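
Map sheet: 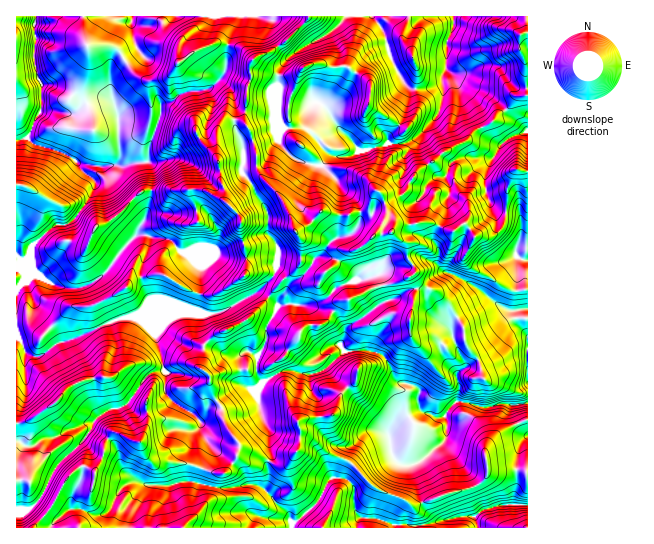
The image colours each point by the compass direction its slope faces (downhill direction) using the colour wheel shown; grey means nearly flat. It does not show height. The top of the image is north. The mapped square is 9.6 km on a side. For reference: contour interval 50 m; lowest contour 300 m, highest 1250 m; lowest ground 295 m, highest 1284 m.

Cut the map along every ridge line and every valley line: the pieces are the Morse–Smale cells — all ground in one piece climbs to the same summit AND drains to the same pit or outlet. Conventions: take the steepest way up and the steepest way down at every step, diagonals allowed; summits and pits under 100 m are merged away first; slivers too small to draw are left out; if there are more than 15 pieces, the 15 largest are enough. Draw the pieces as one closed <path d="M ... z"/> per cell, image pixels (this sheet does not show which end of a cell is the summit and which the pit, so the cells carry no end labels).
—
<path d="M307 16l-271 1 0 26-3 14 4 20 4 6 0 27-13 28 9 7 17 4 17 8 11 14 13 10 0 6-10 18-15 18-19 5-19 18-1 11-4 3-6 1-5-2 0 76 4 4 6 14 11 4 4-1 17-13 17-4 30-15 20-7 36 3 16-7 40 0 34-17 22-19 6-27-4-9-7-7-1-24-10-13-4-11-12-15 3-16-1-10-8-18 0-24 3 5 7 2 2-21 4-8-2-15 3-5 9-6 12-4 13-10 22-22z"/><path d="M518 257l-1 41 3 9-2 4-9 0-20-11-31 17-8 11-9-15-13-12-5-10-12-2-24 12-4-14-4-2-30 15-12 0-7-5-5 5-14 5-32 0-12 21 0 13-6 12-4 5-7-4-5 0-4 3 0 27 12 9 5-2 8-9 17-9 12 0 14 4 10-3 26-21 25 0 12 4 5 4 6 18 5 6 15 2 6 5-2 11 4 10-11 5-18 14-3 4 2 15-25 6-15 12-4 8 0 4 8 10 0 20 5 8-3 5 1 6 9-1-2-4 3-18 7-17 22 8 14 9 4 0 31-12 25-5 8-4 8-7 2-6 32-2 7 2 0-210z"/><path d="M259 291l-29 17-13 5-40 0-16 7-18 0 13 15 8 35-14 3-7 8-16 23-22 8-12 10-8 16-30 31-16 32-13 10-10 0 0 16 167 1 22-23 6-10 4-18 4-4 6 0 4-4 8-12 3-11-17-27-2-12-8-12-4-20-8-6 3-24 13-12 32-14 20-22z"/><path d="M137 317l-12 0-20 7-30 15-17 4-15 12-6 2-12-4-5-14-4-2 1 174 9 0 13-10 16-32 30-31 8-16 8-7 26-11 16-23 7-8 14-3-9-37z"/><path d="M373 16l-27 0-15 16-25 13-21 16-6 10-2 7 0 41 5 9 19-1 6-9 4-12 3-3 4 0 11 10 10 16 14 13 4 7 9 2 9-4 7 0 7-4 20 0 10-7 16-17 8-18 0-19-4 3-14 4-16-1-9-11-9-19-6-23z"/><path d="M327 367l-17 8-15-4-12 0-17 9-10 13 7 25 6 12 2 28-3 4 0 20-3 8 24 25 4 8 4-2 22-20 8-18 6-6 13 2 5-12 7-7 15-8 18-3-2-12-10-16-24-23z"/><path d="M270 297l-21 22-32 14-13 12-3 24 8 6 4 20 8 12 2 12 17 27-4 13-11 14-6 0-4 4-7 24-7 9-16 15 0 3 107-1-3-12-24-25 3-8 0-20 3-4-2-28-9-20-4-16 1-4-4 1-12-9 0-27 4-3 5 0 7 4 8-13 2-17 10-19-1-5z"/><path d="M237 105l-2 22 8 18 1 10-3 16 12 15 4 11 10 13 1 24 7 7 4 9-4 24-15 16 1 2 8 4 18-20 9-6 6-10 12 4 10 9-5 12 11 10 5-7 20-8 12-1 10-4 3 3 1 7 4 0 21-6 9-6 0-4-8-14 0-12-16-11-14 1 10-16 0-10-4-12-5-4-5 3-4 13-3 4-12 1-8 4-24-5-12 13-15 7-11-29-27-31-2-25-4-13-7-11 1-11z"/><path d="M254 111l-9 0-1 11 7 11 4 13 2 25 27 31 11 29 15-7 12-13 23 5 9-4 12-1 11-20 6 4 2 5 9-1 13-9 10-19 11-6-8-16 1-14-16 9-16-1-7 4-23 4-8 5-21-1-8 10-15-1-13-5-14-16-3-5 4-12-4-10-3-3z"/><path d="M514 212l-9 1-4 16-10 7-16 0-9-12-12 7-9-2-12-6-36 1-5 9 15 10 0 12 8 14 0 4-16 8-17 4 3 14 2 2 6-1 14-9 14-2 3 2 4 10 13 12 9 15 8-11 31-17 20 11 9 0 2-4-3-9-1-49 5-14 0-17-3-5z"/><path d="M489 157l-31 2-7 4-6 13-7 0-9-12-10 5-17 26-18 6 3 6 0 10-10 16 12 0 8-9 36-1 16 8 5 0 12-7 9 12 16 0 6-3 7-10 1-10-8-4-8-7-2-7-2-21 7-15z"/><path d="M527 16l-73 0-1 11-6 15 0 28 14 11 29 14 16 14 11-13 11-2z"/><path d="M27 137l-11 4 0 117 5 3 4 0 6-4 1-11 19-18 19-5 15-18 10-18 0-6-13-10-11-14-17-8-17-4z"/><path d="M521 469l-32 2-2 6-8 7-8 4-25 5-31 12-4 0-14-9-22-8-7 17-3 20 2 3 110 0-2-11 8-8 26-5 19 1 0-32z"/><path d="M453 16l-80 1 12 18 6 23 9 19 9 11 16 1 16-6 6-21 0-20 6-15z"/>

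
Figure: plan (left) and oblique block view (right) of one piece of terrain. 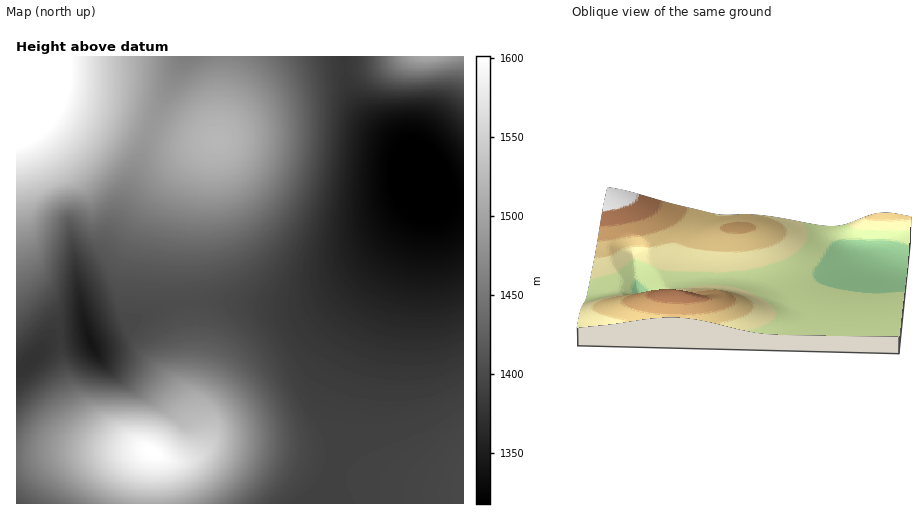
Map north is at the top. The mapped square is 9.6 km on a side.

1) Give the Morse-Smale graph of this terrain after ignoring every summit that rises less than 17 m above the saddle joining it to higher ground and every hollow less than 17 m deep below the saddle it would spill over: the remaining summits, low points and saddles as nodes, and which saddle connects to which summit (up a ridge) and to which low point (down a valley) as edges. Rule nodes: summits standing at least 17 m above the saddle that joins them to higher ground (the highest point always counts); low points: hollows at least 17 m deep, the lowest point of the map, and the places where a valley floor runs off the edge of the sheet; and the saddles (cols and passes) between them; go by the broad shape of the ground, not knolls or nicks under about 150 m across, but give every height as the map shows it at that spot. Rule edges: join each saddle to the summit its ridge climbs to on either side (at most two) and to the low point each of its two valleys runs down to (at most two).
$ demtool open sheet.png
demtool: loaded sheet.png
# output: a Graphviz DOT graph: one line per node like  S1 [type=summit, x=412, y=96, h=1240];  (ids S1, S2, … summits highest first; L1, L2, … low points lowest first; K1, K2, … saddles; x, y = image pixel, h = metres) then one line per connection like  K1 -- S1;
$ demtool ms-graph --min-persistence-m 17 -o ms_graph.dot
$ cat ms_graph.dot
graph terrain {
  S1 [type=summit, x=17, y=58, h=1665];
  S2 [type=summit, x=153, y=451, h=1602];
  S3 [type=summit, x=217, y=141, h=1521];
  S4 [type=summit, x=427, y=57, h=1506];
  L1 [type=low, x=421, y=179, h=1311];
  L2 [type=low, x=91, y=342, h=1342];
  L3 [type=low, x=17, y=503, h=1407];
  K1 [type=saddle, x=152, y=128, h=1488];
  K2 [type=saddle, x=17, y=457, h=1440];
  K3 [type=saddle, x=189, y=304, h=1404];
  K4 [type=saddle, x=61, y=338, h=1383];
  K5 [type=saddle, x=346, y=67, h=1382];
  K1 -- S1;
  K1 -- S3;
  K1 -- L1;
  K1 -- L2;
  K2 -- S2;
  K2 -- L2;
  K2 -- L3;
  K3 -- S2;
  K3 -- S3;
  K3 -- L1;
  K3 -- L2;
  K4 -- S1;
  K4 -- S2;
  K4 -- L2;
  K5 -- S3;
  K5 -- S4;
  K5 -- L1;
}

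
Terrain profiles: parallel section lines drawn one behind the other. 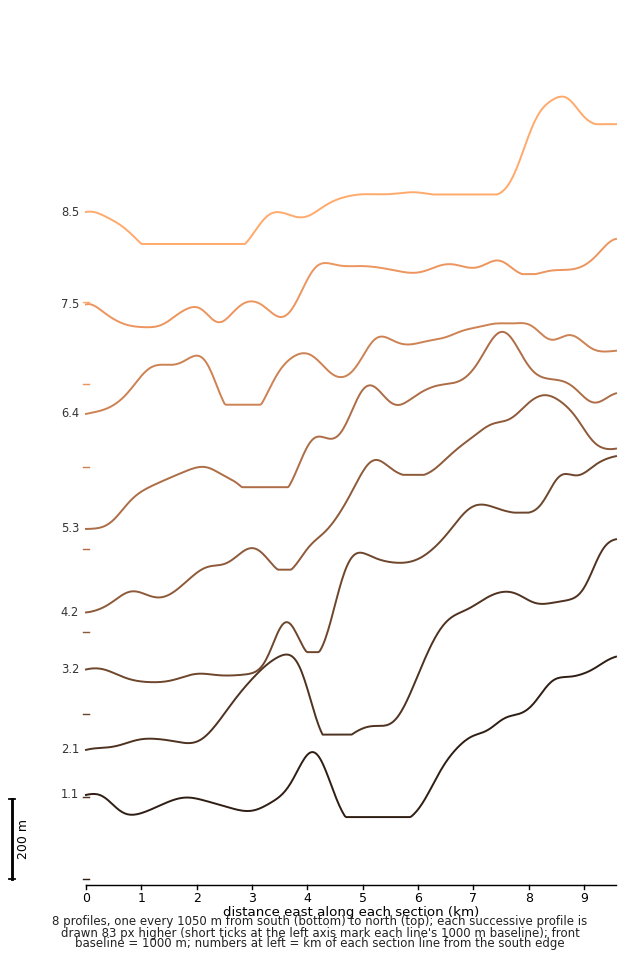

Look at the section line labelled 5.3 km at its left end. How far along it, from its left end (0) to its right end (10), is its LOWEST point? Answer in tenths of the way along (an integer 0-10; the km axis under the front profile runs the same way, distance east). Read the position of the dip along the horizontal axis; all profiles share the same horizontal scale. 0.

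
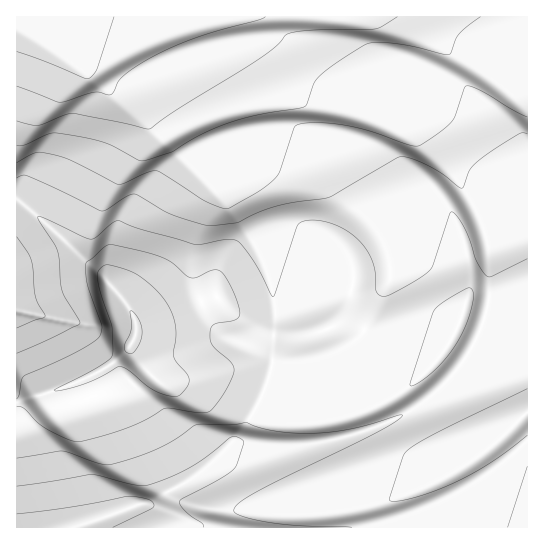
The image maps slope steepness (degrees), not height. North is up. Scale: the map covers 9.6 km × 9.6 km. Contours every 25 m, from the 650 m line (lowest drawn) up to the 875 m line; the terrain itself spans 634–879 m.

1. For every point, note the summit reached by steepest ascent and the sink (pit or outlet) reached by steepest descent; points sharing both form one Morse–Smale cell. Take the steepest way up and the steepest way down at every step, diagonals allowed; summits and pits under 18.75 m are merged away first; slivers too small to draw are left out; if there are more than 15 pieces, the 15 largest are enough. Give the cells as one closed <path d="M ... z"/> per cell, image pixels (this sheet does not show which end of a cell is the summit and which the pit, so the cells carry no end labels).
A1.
<path d="M243 16l-226 0-1 9 47 30 38 12 14 17 14 7 24 38 5 4 9 4 12 16 35 35 9 4 5 5 31 54 12 31 5 27-2 27 32 0 19-5 13-7 9 0 30 12 64 19 10-14 9-23 21 9 3-5 5-20 0-53-8-28-8-18-28-40-13-24-9-10-126-42-6-6-19-31-9-7-12-6-3-15z"/><path d="M17 25l-1 174 34 28 33 33 21 14 7 12 20 24 6 17 32-11 40-17 8-2 8 10 28 21 12 7 8 1 3-27-5-27-12-31-31-54-5-5-9-4-35-35-12-16-9-4-5-4-24-38-14-7-14-17-38-12z"/><path d="M483 327l-15 28-16 22-31 28-27 15-48 17-48 10-39 0-26-4-32 30-34 19-10 11-18 1-63 23 451 1 1-186z"/><path d="M217 297l-79 28-3 13-7 12-22 18-39 19-26 9-8 0-17 7 1 125 58 0 64-24 15 0 13-12 28-15 38-34 8-2 3-3 4-16 16-29 7-19 2-12 0-25-8-2-12-7-28-21z"/><path d="M527 16l-283 1 4 5 3 15 12 6 9 7 19 31 6 6 121 40 10 7 17 29 28 40 14 34 2 12 0 53-8 24 45 15 2 0z"/><path d="M461 317l-10 24-10 14-64-19-30-12-9 0-13 7-19 5-32 0-2 13 1 13-6 24-19 36-4 16-3 3-6 1 24 5 48-2 48-10 52-22 28-19 24-25 13-20 9-22z"/><path d="M18 200l-2 1 1 202 16-7 8 0 16-5 42-19 15-9 14-13 8-16 0-11-5-13-20-24-7-12-21-14-33-33z"/>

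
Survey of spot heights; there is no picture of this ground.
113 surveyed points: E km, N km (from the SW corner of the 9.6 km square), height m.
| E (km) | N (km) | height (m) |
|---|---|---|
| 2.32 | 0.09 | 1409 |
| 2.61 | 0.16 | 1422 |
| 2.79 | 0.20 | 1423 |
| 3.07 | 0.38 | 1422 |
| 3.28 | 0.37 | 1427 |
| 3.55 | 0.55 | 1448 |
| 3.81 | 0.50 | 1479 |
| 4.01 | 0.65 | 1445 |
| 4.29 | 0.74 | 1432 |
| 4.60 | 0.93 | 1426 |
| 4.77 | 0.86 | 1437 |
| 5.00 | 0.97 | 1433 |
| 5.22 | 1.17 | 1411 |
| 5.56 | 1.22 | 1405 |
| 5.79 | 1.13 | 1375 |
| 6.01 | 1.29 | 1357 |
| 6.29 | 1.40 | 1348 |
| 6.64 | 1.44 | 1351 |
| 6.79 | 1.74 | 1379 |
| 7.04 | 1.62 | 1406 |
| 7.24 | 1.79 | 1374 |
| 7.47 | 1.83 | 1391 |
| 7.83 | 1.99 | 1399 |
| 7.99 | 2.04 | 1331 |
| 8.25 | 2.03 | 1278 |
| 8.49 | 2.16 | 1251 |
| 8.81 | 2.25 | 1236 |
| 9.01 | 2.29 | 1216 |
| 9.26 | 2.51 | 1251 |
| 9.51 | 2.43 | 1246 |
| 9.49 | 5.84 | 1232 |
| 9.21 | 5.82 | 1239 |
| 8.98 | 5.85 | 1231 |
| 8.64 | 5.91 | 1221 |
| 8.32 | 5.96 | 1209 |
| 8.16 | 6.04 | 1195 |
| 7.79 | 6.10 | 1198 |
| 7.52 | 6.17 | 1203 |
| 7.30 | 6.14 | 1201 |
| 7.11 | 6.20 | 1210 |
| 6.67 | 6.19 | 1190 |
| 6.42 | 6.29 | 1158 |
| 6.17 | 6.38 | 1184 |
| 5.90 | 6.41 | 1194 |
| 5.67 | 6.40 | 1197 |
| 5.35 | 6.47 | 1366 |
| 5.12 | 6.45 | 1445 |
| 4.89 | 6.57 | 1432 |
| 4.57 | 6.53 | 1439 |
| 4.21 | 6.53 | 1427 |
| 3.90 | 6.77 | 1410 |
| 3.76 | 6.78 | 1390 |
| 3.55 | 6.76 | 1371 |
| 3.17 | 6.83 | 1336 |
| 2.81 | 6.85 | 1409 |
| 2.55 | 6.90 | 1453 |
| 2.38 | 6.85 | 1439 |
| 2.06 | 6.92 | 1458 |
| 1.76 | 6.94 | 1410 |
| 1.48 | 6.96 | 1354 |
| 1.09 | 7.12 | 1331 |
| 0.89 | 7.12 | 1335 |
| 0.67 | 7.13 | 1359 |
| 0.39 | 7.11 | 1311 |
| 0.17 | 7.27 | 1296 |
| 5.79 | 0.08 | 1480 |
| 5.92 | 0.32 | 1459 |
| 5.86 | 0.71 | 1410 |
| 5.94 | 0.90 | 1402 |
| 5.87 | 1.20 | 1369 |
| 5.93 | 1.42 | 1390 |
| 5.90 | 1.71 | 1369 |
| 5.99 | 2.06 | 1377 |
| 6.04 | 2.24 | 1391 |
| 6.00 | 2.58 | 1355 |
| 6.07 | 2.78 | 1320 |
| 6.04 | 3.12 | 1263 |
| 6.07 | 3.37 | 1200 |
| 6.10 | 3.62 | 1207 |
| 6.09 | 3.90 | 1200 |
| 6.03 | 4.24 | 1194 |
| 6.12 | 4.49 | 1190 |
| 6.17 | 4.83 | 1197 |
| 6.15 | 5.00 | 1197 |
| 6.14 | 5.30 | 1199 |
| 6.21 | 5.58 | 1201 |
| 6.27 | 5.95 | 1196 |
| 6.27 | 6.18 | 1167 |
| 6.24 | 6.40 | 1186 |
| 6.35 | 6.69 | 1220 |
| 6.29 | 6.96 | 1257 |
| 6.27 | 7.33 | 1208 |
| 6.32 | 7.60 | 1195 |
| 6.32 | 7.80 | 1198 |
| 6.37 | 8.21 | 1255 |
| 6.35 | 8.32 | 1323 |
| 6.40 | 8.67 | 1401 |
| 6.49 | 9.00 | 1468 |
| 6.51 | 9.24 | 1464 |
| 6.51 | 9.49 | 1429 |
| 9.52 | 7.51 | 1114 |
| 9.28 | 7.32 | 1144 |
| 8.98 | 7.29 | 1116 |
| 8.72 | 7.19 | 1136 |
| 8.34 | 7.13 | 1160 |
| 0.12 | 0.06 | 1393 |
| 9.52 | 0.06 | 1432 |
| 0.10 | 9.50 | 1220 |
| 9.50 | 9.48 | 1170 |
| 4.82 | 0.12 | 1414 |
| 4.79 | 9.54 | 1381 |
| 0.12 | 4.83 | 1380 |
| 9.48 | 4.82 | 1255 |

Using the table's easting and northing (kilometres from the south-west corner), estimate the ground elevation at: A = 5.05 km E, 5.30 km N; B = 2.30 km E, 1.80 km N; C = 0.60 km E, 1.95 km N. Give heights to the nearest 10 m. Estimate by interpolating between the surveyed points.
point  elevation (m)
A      1360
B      1440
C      1430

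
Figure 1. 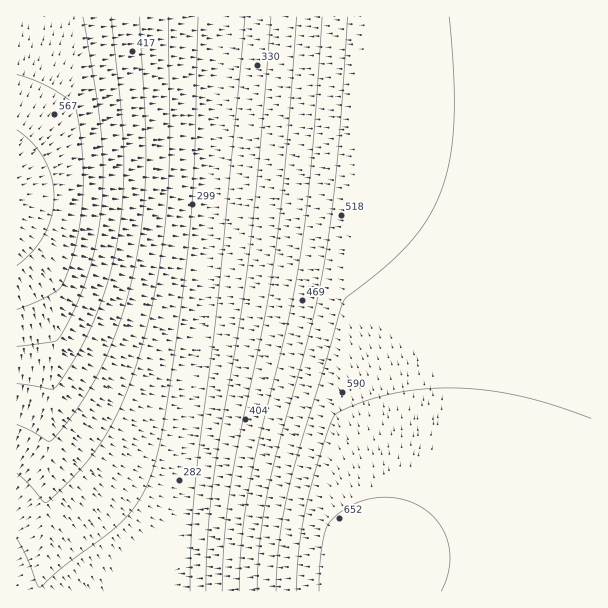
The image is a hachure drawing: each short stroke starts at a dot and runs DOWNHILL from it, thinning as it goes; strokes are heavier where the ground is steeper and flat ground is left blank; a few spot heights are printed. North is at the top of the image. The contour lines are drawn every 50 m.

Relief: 260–660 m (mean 490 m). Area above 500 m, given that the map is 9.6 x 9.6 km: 52.3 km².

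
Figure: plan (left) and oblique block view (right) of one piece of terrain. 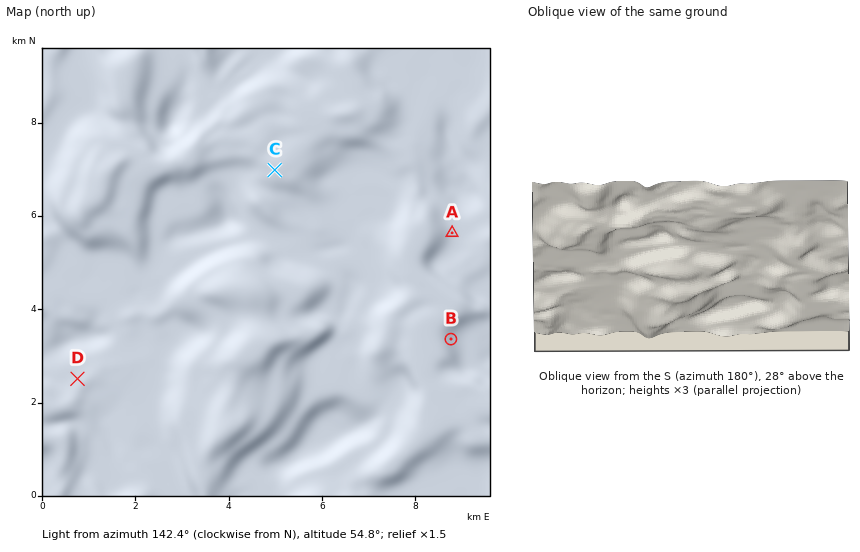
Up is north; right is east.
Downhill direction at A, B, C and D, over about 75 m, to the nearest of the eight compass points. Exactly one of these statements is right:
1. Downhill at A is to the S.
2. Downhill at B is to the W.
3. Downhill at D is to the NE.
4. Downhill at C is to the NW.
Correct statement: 2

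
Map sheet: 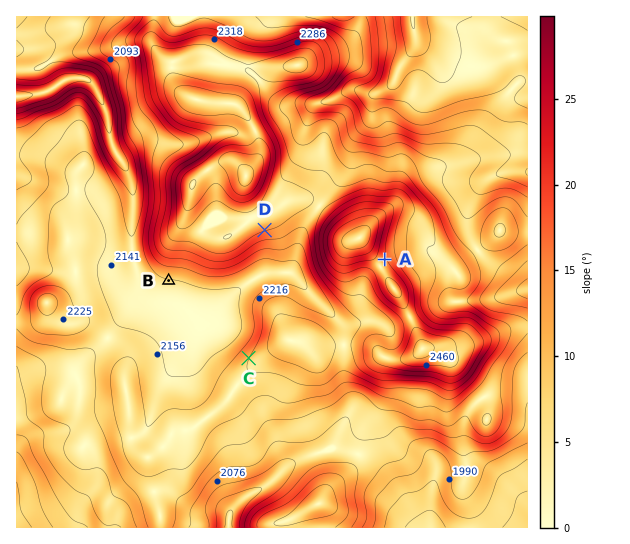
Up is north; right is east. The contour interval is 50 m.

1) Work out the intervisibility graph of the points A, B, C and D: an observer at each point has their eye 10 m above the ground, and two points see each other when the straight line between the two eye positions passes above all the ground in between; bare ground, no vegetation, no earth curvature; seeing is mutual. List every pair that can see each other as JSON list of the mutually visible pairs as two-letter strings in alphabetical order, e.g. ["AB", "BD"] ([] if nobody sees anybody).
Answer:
["BC", "CD"]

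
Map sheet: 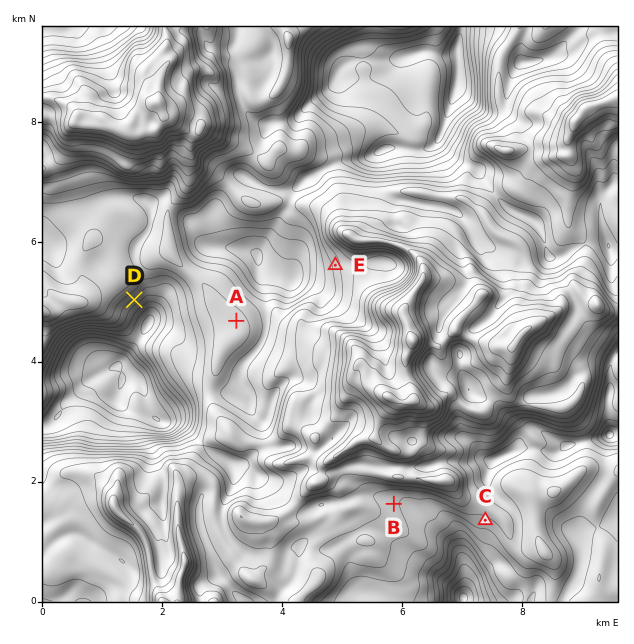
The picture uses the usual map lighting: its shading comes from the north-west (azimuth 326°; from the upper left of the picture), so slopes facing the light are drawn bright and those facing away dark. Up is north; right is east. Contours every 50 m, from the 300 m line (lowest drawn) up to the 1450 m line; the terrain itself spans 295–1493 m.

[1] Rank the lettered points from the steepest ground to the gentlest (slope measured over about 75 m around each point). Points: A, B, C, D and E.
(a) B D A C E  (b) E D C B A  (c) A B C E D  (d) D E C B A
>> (d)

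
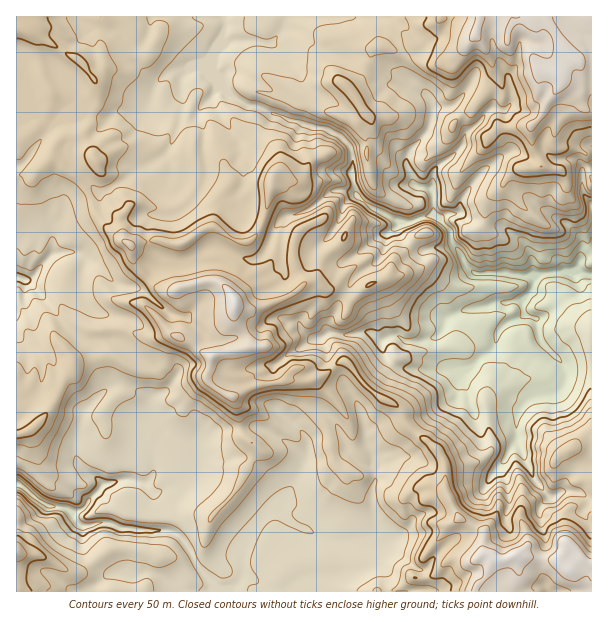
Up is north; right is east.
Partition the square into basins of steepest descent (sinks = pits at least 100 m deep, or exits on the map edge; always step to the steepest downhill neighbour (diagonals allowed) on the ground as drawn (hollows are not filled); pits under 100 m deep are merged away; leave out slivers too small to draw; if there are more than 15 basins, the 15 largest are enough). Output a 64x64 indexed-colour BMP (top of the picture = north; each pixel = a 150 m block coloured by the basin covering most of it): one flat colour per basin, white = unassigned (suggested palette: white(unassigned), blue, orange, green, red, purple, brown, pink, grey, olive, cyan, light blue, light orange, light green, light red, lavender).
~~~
<image width="64" height="64" href="data:image/bmp;base64,Qk12CAAAAAAAAHYAAAAoAAAAQAAAAEAAAAABAAQAAAAAAAAIAAATCwAAEwsAABAAAAAAAAAA////ALR3HwAOf/8ALKAsACgn1gC9Z5QAS1aMAMJ34wB/f38AIr28AM++FwDox64AeLv/AIrfmACWmP8A1bDFACIiIiIiIiIiIiIiIiIiIiIiIiIiIiIiIiIhERERERERIiIiIiIiIiIiIiIiIiIiIiIiIiIiIiIiIiIREREREREiIiIiIiIiIiIiIiIiIiIiIiIiIiIiIiIiIiERERERESIiIiIiIiIiIiIiIiIiIiIiIiIiIiIiIiIiIRERERERIiIiIiIiIiIiIiIiIiIiIiIiIiIiIiIiIiIREREREREiIiIiIiIiIiIiIiIiIiIiIiIiIiIiIiIiIhERERERESIiIiIiIiIiIiIiIiIiIiIiIiIiIiIiIiIiERERERERIiIiIiIiIiIiIiIiIiIiIiIiIiIiIiIiIhEREREREREiIiIiIiIiIiIiIiIiIiIiIiIiIiIiIiIhERERERERESIiIiIiIiIiIiIiIiIiIiIiIiIiIiIiIhERERERERERIiIiIiIiIiIiIiIiIiIiIiIiIiIiIiIiEREREREREREiIiIiIiIiIiIiIiIiIiIiIiIiIiIiIiIRERERERERESIiIiIiIiIiIiIiIiIiIiIiIiIiIiIiIhERERERERERIiIiIiIiIiIiIiIiIiIiIiIiIiIiIiIiEREREREREREiIiIiIiIiIiIiIiIiIiIiIiIiIiIiIiERERERERERESIiIiIiIiIiIiIiIiIiIiIiIiIiIiIiIRERERERERERIiIiIiIiIiIiIiIiIiIiIiIiIiIiIiIREREREREREREiIiIiIiIiIiIiIiIiIiIiIiIiIiIiIREREREREREREREiIiIiIiIiIiIiIiIiIiIiIiIiIiEREREREREREREREzIiIiIiIiIiIiIiIiIiIiIiIiIiIREREREREREREREzMyIiIiIiIiIiIiIiIiIiIiIiIiIRERERERERERERETMzIiIiIiIiIiIiIiIiIiIiIiIiIRERERERERERERERMzMyIiIiIiIiIiIRESIiIiIiIiEREREREREREREREREzMzIiIiIiIiIiIREREREhEiIiERERERERERERERERETMzMyIiIiIiIiIhEREREREREiIRERERERERERERERERMzMzMiIiIiIiIiIRERERERERIREREREREREREREREREzMzMzMyIiIiIiIzERERERERERERERERERERERERERETMzMzMzIiIiIiIzMzMRERERERERERERERERERERERERMzMzMzMiIiIiMzMzMREREREREREREREREREREREREREzMzMzMzMzMzMzMzMxERERERERERERERERERERERERETMzMzMzMzMzMzMzMxERERERERERERERERERERERERERMzMzMzMzMzMzMzMzEREREREREREREREREREREREREREzMzMzMzMzMzMzMzMRERERERERERERERERERERERERETMzMzMzMzMzMzMzMxERERERERERERERERERERERERERMzMzMzMzMzEREREREREREREREREREREREREREREREREzMzMzMzMzERERERERERERERERERERERERERERERERETMzMzMzMzERERERERERERERERERERERERERERERERERMzMzMzMzMREREREREREREREREREREREREREREREREREzMzMzMzMxERERERERERERERERERERERERERERERERETMzMzMzMRERERERERERERERERERERERERERERERERERMzMzMzMREREREREREREREREREREREREREREREREREREzMzMzMRERERERERERERERERERERERERERERERERERETMzMzMxERERERERERERERERERERERERERERERERERERMzMzMxEREREREREREREREREREREREREREREREREREREzMzMzERERERERERERERERERERERERERERERERERERETMzMzERERERERERERERERERERERERERERERERERERERIjMzEREREREREREREREREREREREREREREREREREREREiIzERERERERERERERERERERERERERERERERERERERESIiERERERERERERERERERERERERERERERERERERERERIiIRERERERERERERERERERERERERERERERERERERERESIiIREREREREREREREREREREREREREREREREREREREREiIiIRERERERERERERERERERERERERERERERERERERERIiIhEREREREREREREREREREREREREREREREREREREREiIiIRERERERERERERERERERERERERERERERERERERERIiIhEREREREREREREREREREREREREREREREREREREREiIiEREREREREREREREREREREREREREREREREREREREiIiIRERERERERERERERERERERERERERERERERERERESIiIRERERERERERERERERERERERERERERERERERERERIiIhEREREREREREREREREREREREREREREREREREREREiIRERERERERERERERERERERERERERERERERERERERESIRERERERERERERERERERERERERERERERERERERERERERERERERERERERERERERERERERERERERERERERERERERERERERERERERERERERERERERERERERERERERERERERERERERERERERERERERERERERERERERERERERERER"/>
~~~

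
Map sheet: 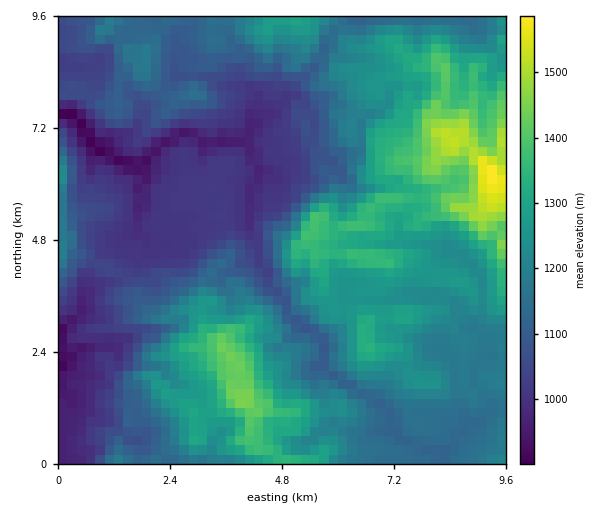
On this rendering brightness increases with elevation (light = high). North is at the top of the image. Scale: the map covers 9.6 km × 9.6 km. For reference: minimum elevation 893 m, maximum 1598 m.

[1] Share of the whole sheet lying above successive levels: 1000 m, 92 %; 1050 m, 76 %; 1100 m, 66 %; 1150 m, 54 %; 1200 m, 41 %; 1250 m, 30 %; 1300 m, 19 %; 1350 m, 11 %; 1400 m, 6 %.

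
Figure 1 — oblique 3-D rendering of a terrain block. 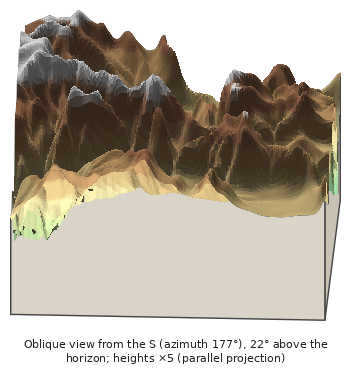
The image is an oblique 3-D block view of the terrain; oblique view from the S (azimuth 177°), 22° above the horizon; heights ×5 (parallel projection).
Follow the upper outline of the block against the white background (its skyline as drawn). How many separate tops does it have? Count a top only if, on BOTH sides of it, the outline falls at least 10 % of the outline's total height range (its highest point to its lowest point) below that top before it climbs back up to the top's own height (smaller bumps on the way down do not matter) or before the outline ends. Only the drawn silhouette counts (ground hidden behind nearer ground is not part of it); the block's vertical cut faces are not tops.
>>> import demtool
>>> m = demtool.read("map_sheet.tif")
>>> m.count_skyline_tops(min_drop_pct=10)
2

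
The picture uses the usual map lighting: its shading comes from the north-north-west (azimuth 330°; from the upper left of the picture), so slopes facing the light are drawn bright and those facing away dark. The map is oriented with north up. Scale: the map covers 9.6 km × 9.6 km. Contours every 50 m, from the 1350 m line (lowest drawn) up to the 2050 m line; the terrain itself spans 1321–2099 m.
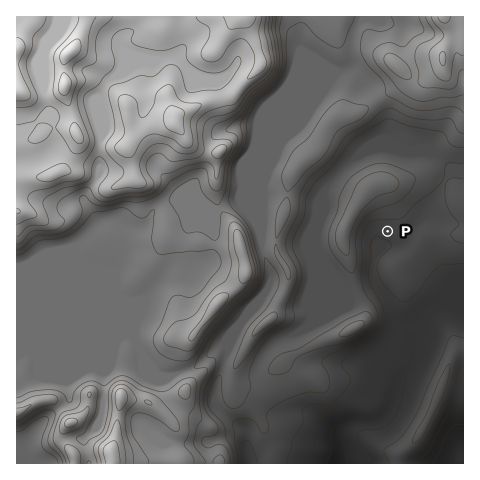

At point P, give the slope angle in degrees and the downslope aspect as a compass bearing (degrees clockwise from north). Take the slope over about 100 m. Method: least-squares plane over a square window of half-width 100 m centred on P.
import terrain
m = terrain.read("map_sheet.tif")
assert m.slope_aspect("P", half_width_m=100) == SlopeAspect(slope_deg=7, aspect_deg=198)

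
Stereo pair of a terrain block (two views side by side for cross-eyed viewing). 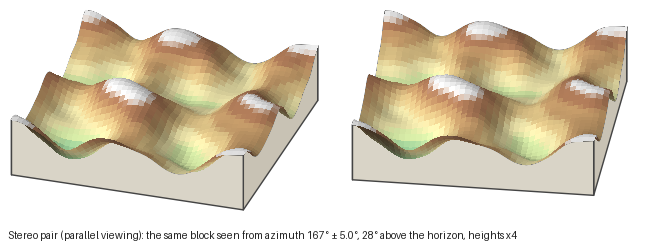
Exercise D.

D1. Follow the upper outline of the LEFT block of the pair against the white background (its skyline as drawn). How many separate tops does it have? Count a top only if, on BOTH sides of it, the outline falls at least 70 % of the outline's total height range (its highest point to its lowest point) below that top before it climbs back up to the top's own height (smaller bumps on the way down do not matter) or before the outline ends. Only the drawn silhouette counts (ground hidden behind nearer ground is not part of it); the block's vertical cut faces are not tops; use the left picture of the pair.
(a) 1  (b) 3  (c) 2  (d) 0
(d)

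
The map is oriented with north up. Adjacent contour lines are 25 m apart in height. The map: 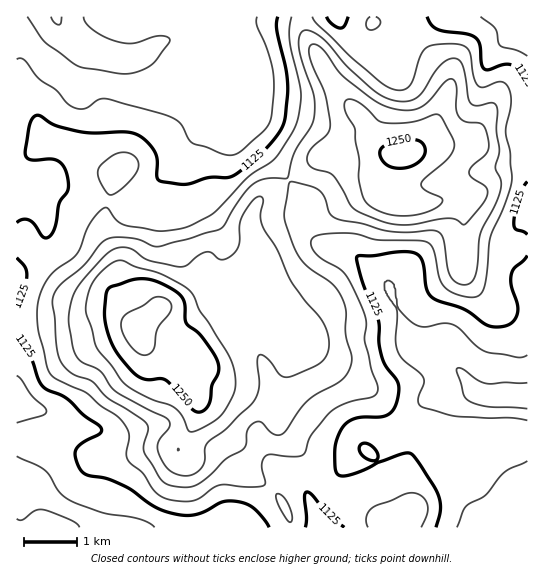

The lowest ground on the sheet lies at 1050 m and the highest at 1285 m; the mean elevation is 1150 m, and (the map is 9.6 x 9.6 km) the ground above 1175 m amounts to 29.6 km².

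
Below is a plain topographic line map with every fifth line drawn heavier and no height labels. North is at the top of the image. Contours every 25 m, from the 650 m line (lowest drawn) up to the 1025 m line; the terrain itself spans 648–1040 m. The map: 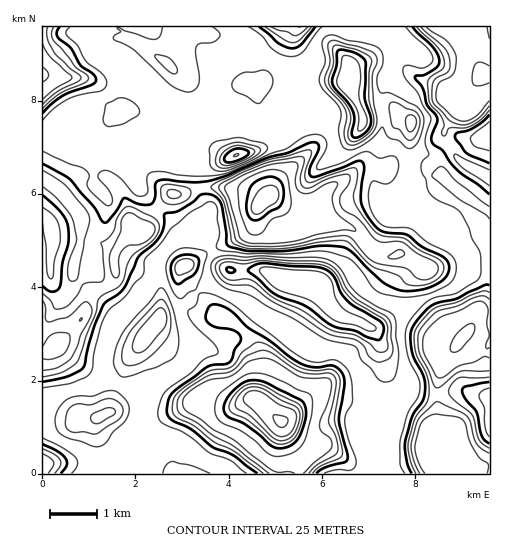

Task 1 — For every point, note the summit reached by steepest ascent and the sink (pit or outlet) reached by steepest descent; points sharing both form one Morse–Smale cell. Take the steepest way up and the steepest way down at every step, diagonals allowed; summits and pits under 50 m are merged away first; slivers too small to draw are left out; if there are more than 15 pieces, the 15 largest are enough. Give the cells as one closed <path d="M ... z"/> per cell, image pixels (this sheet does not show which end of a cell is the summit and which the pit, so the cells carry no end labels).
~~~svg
<path d="M260 270l-32 0-24 16-20 18 6 7 8 4 14 1 8-2 8 4 15 11 11 14 6 17-3 39 24 23-2 20 2 32 92 0-1-10 19-17 0-20-4-10 0-9 7-19-12-25 0-18-6-15-15-9-20-4-7-5-10-13-7-16-32-5z"/><path d="M185 305l-18 6-6 5-2 6-29 36-11 27 16 5 27 14 22 1 9-2-28 14-40 31-19 10 4 14 1 2 168 0 0-32 2-20-24-23 3-39-6-17-11-14-15-11-8-4-8 2-14-1-8-4z"/><path d="M382 116l-17 2-4 8-38-9-8 29-33 30-12 21 21 10 25 1 12 13 27 9 15 21 7 5 14 1 11-3 8 3 18 11-1 13 6 15 16-5 7-4 10-11 2-6 0-14-24-21-5-15-22-11-4-4-5-29-12-3-8-5-8 2-6-3-14 0-6 4 22-18 7-24z"/><path d="M272 198l-7 1-5 5-4 8-4 15-5 7-20 10-16 5 5 10 9 9 9 3 26-1 25 9 29 4 4 3 6 14 10 13 7 5 20 4 11 6 8-2 29-20 24-11-6-14 1-13-5-4-21-10-11 3-14-1-7-5-12-18-6-5-24-7-12-13-25-1z"/><path d="M190 26l-72 1 5 12 18 7 18 12 15 12 10 13 0 8-3 9 0 21-7 22 23 5 17 2 16 8 51-16 6-7 7-13-1-11 11 4 18 1 1-7-2-5-17-14 1-20-7 0-31 10-7 6-11-2-3-5 0-9-4-17-14-17-29-4-8 1z"/><path d="M117 26l-74 0-1 48 16 3 22 0 15 5 10 19 8 8 5 2 8-2-10 11-2 8 10 15 13 15 14-15 11-3 11 2 2-2 6-19 0-21 3-9 0-8-10-13-15-12-18-12-18-7-2-8z"/><path d="M157 209l-12 22-2 1-7-3-16 15-7 16 3 10-3 11-7 6-16 7-7 23-25 28 10 11 15 12 33 16 3 0 11-26 29-36 2-7 0-27-3-13 0-12 5-11 17-20-13-16z"/><path d="M442 175l-13 2 5 11 6 6 23 13 18 19 7 37 0 25-4 12-13 28-10 10-8-5-7-9-14-28-23 10-36 23 7 13 0 17 6 14 16 15 31 7 3-1 7-34 18-21 16 11 13 2 0-140-33-23z"/><path d="M295 111l-2 1 1 10-7 13-6 7-28 10-25 6-14-8-17-2-24-6-11-2-11 3-13 17 14 18 20 16 11 0 19-7 20 0 26 3 15 11 8-5 3-10 8-10 27-23 8-12 5-23z"/><path d="M460 26l-87 0-8 29-16 15-1 15 10 21 14-4 8 0 6-21 21-8 35 14 15 11 4-1 13-11 9-13-12-18z"/><path d="M44 179l-2 0 0 33 9 12 3 22-3 10-9 3 0 78 16 9 25-29 7-23 16-7 7-6 3-5-3-16 4-9-15-8-21-5-1-20-3-7-20-24z"/><path d="M429 178l-16 8-1 17 5 6 22 11 5 15 24 21 0 14-5 10-7 7-23 9 13 28 7 9 8 5 10-10 15-35 0-42-6-27-17-17-23-13z"/><path d="M390 377l4 12-7 19 0 9 4 10 0 20-19 17 1 9 84 1-3-17-7-7-9-3-5 3 3-5 0-50-34-7z"/><path d="M60 131l-18 2 0 45 18 12 5-1 9-9 7-4 23 0 5 3 15 18 8 28 11 7 2-1 11-22-18-24-8-17-14-12-17-11-20-9z"/><path d="M47 75l-5 1 1 56 17-1 19 5 34 17 12 11 11-6-22-30 2-8 9-9-12-2-8-8-10-19-15-5-22 0z"/>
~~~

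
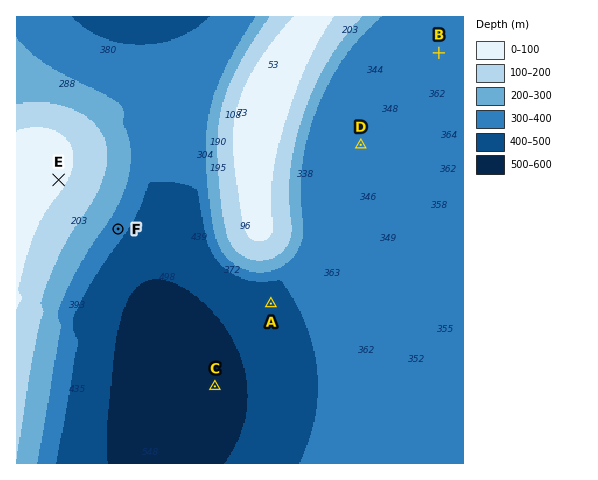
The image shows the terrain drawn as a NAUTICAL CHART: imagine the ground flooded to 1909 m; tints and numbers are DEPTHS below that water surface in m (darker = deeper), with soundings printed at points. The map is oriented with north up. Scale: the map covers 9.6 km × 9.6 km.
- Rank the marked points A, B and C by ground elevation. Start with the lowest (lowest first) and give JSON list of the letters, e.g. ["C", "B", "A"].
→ ["C", "A", "B"]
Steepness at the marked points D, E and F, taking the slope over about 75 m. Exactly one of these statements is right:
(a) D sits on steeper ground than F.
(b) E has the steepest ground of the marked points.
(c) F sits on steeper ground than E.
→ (c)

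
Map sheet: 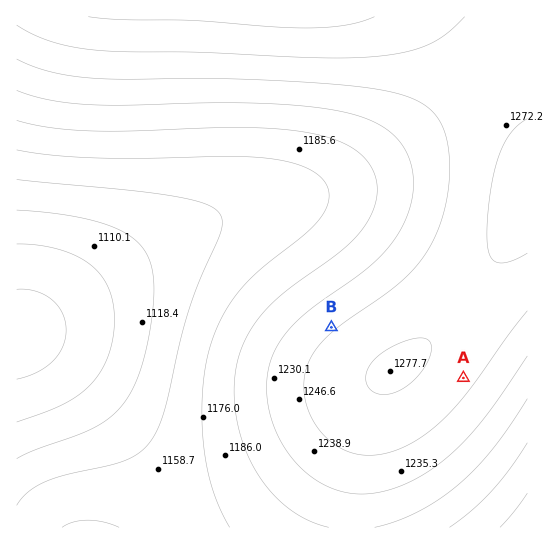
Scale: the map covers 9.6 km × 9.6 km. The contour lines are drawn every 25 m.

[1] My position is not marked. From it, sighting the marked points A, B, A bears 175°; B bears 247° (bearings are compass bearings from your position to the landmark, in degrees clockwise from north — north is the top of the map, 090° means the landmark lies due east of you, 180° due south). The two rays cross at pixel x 454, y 275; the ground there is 1270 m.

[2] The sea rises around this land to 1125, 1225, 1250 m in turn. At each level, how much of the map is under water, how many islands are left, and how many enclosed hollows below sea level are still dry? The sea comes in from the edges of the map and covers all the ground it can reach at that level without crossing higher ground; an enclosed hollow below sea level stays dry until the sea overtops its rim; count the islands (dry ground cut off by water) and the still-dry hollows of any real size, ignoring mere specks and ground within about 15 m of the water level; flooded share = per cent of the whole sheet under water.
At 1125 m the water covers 10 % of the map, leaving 0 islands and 0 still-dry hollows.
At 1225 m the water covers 57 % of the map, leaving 0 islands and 0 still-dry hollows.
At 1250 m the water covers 70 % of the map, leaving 0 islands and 0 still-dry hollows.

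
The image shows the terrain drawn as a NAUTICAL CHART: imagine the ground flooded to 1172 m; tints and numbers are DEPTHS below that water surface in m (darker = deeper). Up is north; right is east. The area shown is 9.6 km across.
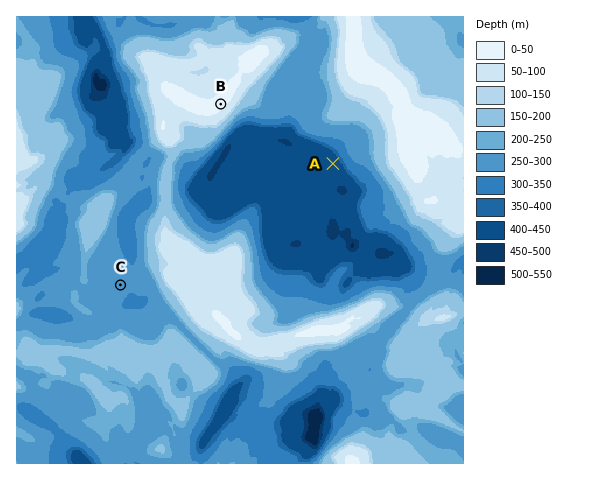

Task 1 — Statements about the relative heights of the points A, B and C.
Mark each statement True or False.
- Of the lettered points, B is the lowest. False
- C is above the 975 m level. False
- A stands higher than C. False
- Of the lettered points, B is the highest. True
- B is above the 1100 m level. True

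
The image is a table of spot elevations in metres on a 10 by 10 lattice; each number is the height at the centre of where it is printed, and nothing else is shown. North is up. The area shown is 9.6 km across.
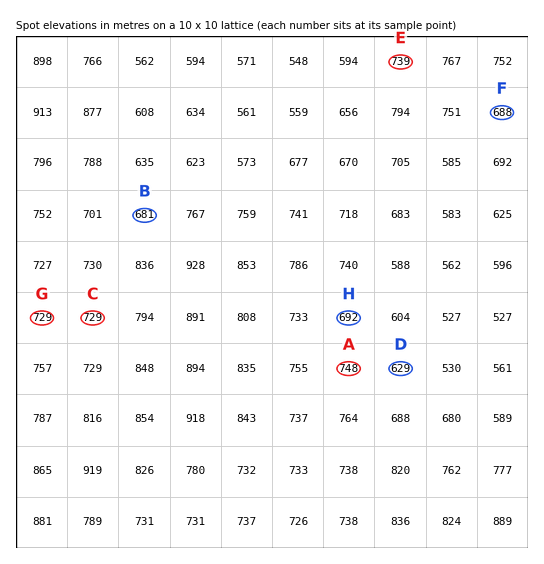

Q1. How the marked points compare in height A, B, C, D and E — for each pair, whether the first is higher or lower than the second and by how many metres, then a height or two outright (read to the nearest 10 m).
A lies higher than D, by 120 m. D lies lower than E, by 110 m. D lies lower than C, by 100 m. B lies lower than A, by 70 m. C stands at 730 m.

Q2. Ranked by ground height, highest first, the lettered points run G H F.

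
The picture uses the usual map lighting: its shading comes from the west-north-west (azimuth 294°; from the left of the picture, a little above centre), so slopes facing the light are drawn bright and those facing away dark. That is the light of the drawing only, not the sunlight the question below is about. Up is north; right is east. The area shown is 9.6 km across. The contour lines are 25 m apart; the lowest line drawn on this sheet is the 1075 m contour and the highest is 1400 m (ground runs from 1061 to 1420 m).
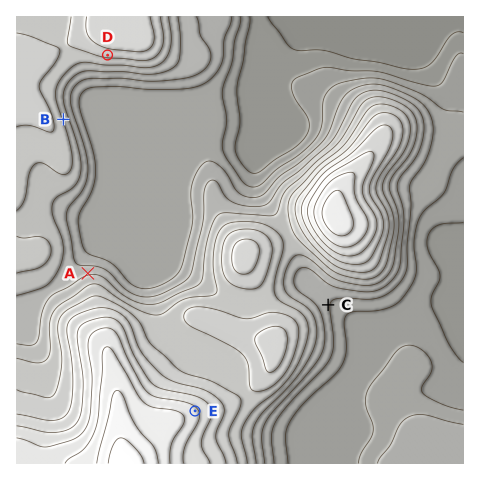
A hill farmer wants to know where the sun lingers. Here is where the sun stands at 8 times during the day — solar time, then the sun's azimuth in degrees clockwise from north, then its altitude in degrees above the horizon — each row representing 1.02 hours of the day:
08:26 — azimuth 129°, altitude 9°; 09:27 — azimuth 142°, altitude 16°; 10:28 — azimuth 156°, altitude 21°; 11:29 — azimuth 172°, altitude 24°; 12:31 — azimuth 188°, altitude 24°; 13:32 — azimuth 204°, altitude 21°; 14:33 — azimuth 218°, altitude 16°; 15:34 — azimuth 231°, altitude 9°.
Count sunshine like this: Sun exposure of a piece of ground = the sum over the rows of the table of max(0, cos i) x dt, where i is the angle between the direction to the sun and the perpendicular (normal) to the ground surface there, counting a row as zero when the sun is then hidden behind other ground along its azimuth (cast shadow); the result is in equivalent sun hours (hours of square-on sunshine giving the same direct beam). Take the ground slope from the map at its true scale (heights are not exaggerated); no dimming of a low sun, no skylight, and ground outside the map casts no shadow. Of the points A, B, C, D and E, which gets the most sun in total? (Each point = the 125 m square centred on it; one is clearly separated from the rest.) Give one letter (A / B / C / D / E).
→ D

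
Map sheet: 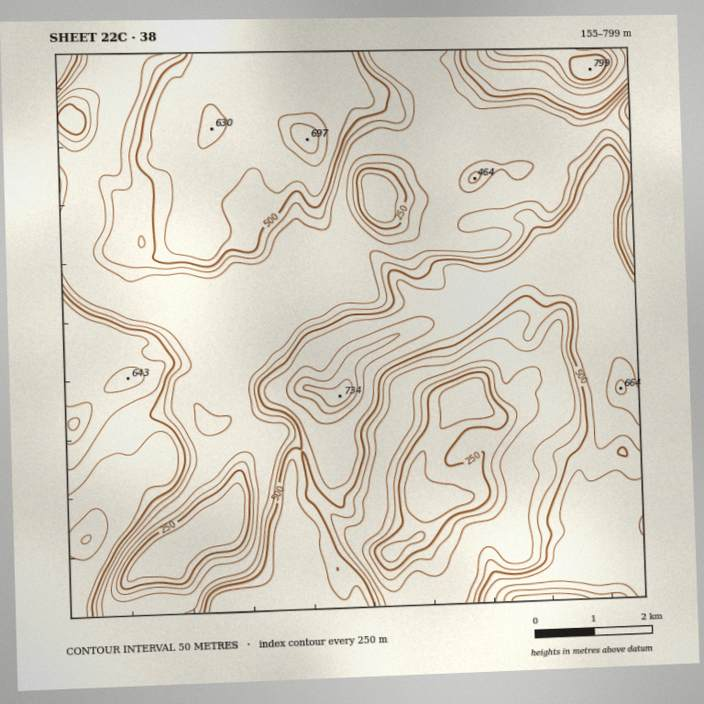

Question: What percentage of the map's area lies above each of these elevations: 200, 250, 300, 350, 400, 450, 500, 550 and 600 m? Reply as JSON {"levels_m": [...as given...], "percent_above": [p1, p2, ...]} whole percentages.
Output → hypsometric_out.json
{"levels_m": [200, 250, 300, 350, 400, 450, 500, 550, 600], "percent_above": [97, 93, 91, 87, 59, 51, 44, 34, 6]}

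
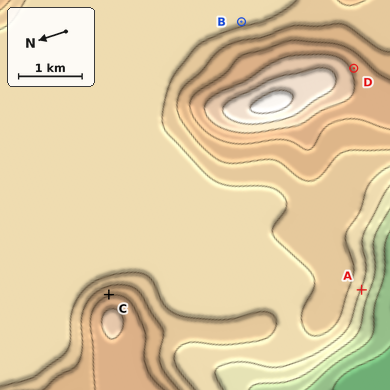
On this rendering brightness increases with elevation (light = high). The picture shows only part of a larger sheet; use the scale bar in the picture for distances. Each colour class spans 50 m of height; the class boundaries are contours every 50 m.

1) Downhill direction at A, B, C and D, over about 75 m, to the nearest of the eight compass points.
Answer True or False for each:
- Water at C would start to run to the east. True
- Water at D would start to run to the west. False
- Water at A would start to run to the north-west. False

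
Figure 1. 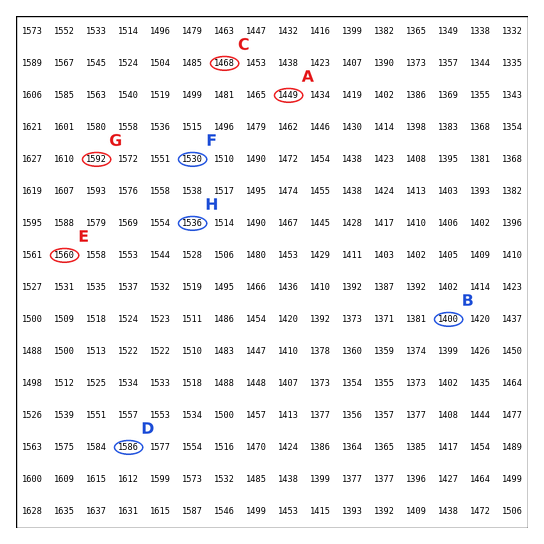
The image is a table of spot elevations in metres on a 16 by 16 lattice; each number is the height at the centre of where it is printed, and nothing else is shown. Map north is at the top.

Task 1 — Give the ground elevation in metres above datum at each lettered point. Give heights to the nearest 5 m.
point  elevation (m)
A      1450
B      1400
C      1470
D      1585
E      1560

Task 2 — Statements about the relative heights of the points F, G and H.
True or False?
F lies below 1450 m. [False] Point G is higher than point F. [True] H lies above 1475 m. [True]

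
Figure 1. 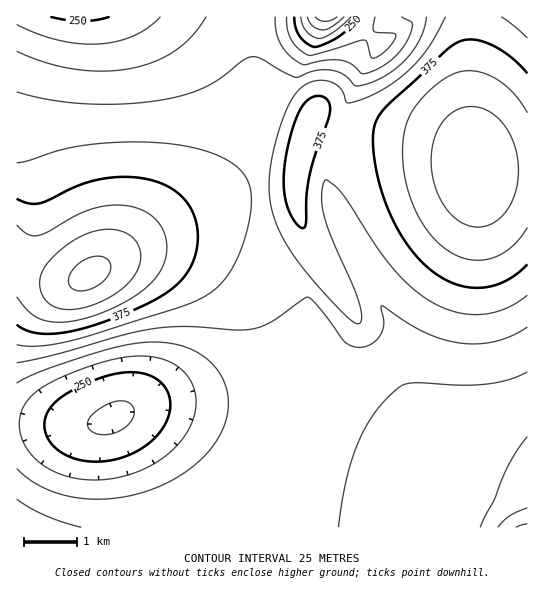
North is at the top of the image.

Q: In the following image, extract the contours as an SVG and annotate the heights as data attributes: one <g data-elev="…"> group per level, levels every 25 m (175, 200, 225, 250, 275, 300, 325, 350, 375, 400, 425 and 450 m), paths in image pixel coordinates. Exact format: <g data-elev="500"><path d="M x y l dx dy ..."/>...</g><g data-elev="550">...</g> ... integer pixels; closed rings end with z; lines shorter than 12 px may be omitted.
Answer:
<g data-elev="175"><path d="M337 17l-6 3-6 1-6-1-4-3"/></g><g data-elev="200"><path d="M344 17l-13 10-8 3-5-1-5-3-6-9"/></g><g data-elev="225"><path d="M98 434l-7-3-3-5 1-7 5-6 11-7 10-5 10 0 7 4 2 5 0 5-7 11-14 8z"/><path d="M351 17l-17 15-15 7-6-3-7-5-3-6-2-8"/></g><g data-elev="250"><path d="M85 461l-12-3-11-5-9-7-5-8-3-8 0-9 3-10 6-8 11-8 16-9 19-8 17-4 14-2 12 1 11 4 8 6 7 12 1 14-4 14-11 15-16 12-17 8-19 3z"/><path d="M110 17l-13 3-15 1-16-1-16-3"/><path d="M360 17l-21 20-12 6-12 4-8-3-7-7-4-10-2-10"/></g><g data-elev="275"><path d="M83 479l-17-3-16-7-13-9-10-11-6-14-2-13 4-13 7-11 12-11 21-10 31-12 26-7 18-2 17 1 15 5 12 8 7 8 4 8 3 9 0 10-5 20-13 20-19 16-24 12-25 6z"/><path d="M161 17l-14 11-14 8-16 5-19 3-20-1-20-3-21-7-20-8"/><path d="M375 17l-2 10 1 4 19 2 3 2-2 6-7 8-8 7-6 2-3-3-3-13-4-2-49 15-7 0-9-7-7-9-4-10 0-12"/></g><g data-elev="300"><path d="M338 527l8-48 12-37 17-29 10-12 12-12 8-5 9-1 48 2 27-1 21-5 17-7"/><path d="M527 437l-19 29-14 33-14 28"/><path d="M17 383l27-13 63-21 31-6 27 0 25 6 11 5 9 8 8 9 6 10 3 10 1 12-1 14-5 13-7 13-10 12-12 12-15 10-16 8-19 7-17 5-19 2-17 0-17-2-16-4-16-7-14-8-10-10"/><path d="M206 17l-13 18-18 16-21 11-24 7-28 2-28-2-29-7-28-11"/><path d="M401 17l10 5 2 3-3 10-6 11-8 9-10 9-12 7-11 3-12-10-9-4-16 0-21 5-8-4-10-8-7-11-4-12-1-13"/></g><g data-elev="325"><path d="M81 527l-35-11-29-17"/><path d="M527 508l-17 8-12 11"/><path d="M17 363l34-7 72-21 31-6 29-3 54 4 17-1 19-8 34-24 4 2 8 9 25 33 6 4 7 2 6 0 7-2 10-10 4-10-3-18 1-1 41 25 18 8 17 4 19 1 17-2 17-6 16-9"/><path d="M426 17l-2 10-4 12-7 11-8 11-22 16-12 5-12 4-5-1-6-7-6-4-12-4-15 1-20 6-13-6-21-13-8-1-10 3-22 18-18 10-21 8-25 5-36 3-38 0-34-4-32-8"/></g><g data-elev="350"><path d="M527 524l-11 3"/><path d="M17 345l24 1 34-6 104-33 28-12 17-14 12-20 11-31 4-29 0-11-3-9-5-8-8-8-22-12-32-8-42-3-45 2-31 5-34 12-12 2"/><path d="M527 38l-26-21"/><path d="M446 17l-15 26-14 19-19 17-23 15-16 6-12 3-4-12-5-5-7-4-9-2-13 3-12 8-6 10-7 14-12 42-3 32 4 26 11 24 17 26 36 41 13 13 7 5 3-1 2-4-3-16-28-66-8-24-1-22 1-8 3-3 9 6 8 9 33 51 18 24 19 18 19 14 25 10 24 2 24-5 12-6 10-8"/></g><g data-elev="375"><path d="M17 325l9 5 11 3 13 1 15-2 36-9 44-18 24-14 15-14 10-19 4-21-3-20-11-18-15-12-22-8-25-2-25 3-20 6-30 15-9 3-9-1-12-4"/><path d="M300 227l3 1 3-3 1-30 3-20 5-20 15-42-1-11-4-4-4-2-6 0-5 2-9 11-8 20-8 30-1 23 2 19 5 15z"/><path d="M527 73l-17-17-19-11-17-5-15 2-13 8-62 59-9 14-2 18 1 17 4 20 13 37 18 32 10 12 12 11 12 9 12 5 12 3 14 1 13-2 12-5 11-7 10-10"/></g><g data-elev="400"><path d="M17 297l13 16 7 4 8 4 21 1 27-6 32-14 23-16 9-9 5-10 4-9 1-11-3-14-8-14-13-8-16-5-18-1-19 5-16 6-27 16-9 4-11-2-10-9"/><path d="M527 113l-14-21-18-14-20-7-9 0-9 2-11 5-11 8-12 11-9 11-9 19-2 26 3 30 11 30 15 24 19 16 10 4 10 3 11 0 11-2 9-4 9-7 9-9 7-11"/></g><g data-elev="425"><path d="M60 309l15 0 19-4 19-10 14-10 9-12 4-12 0-12-6-10-7-5-9-4-9-1-11 1-21 9-21 15-13 16-3 7 0 8 2 9 4 7 7 5z"/><path d="M470 226l8 1 9-1 8-4 8-7 7-9 4-11 4-24-3-24-5-12-5-9-7-8-9-7-8-3-10-2-8 1-8 4-12 11-9 17-3 20 3 23 8 20 13 16z"/></g><g data-elev="450"><path d="M75 290l6 1 8-1 14-8 7-11 1-5-2-5-6-4-8-1-9 3-9 6-6 7-2 7 1 7z"/></g>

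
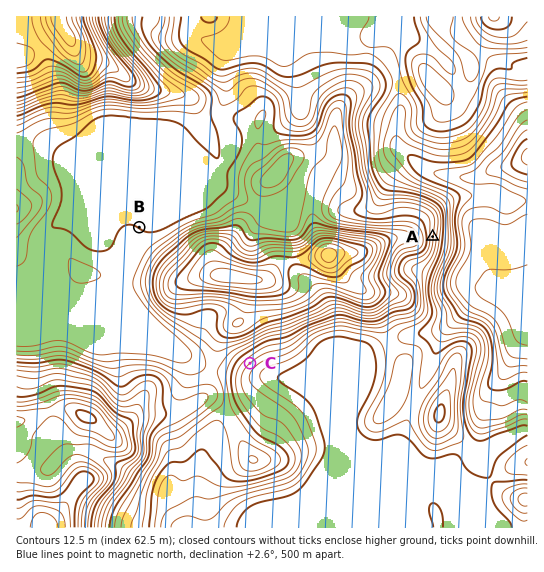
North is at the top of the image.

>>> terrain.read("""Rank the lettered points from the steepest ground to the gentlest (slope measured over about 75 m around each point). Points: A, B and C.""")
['A', 'C', 'B']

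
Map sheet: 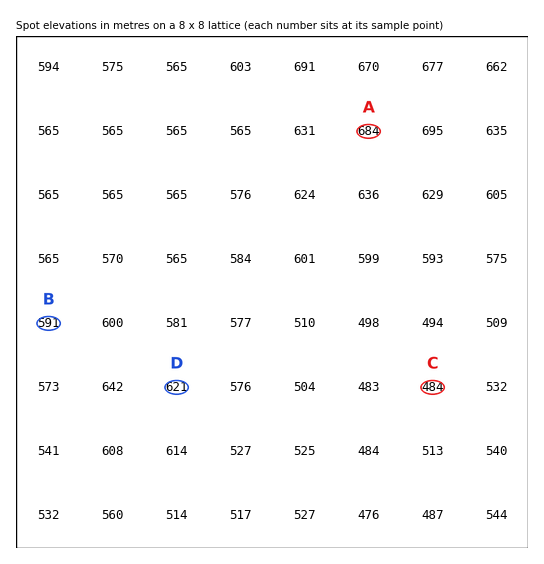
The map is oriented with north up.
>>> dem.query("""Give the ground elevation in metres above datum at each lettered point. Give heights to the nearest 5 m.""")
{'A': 685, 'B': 590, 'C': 485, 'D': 620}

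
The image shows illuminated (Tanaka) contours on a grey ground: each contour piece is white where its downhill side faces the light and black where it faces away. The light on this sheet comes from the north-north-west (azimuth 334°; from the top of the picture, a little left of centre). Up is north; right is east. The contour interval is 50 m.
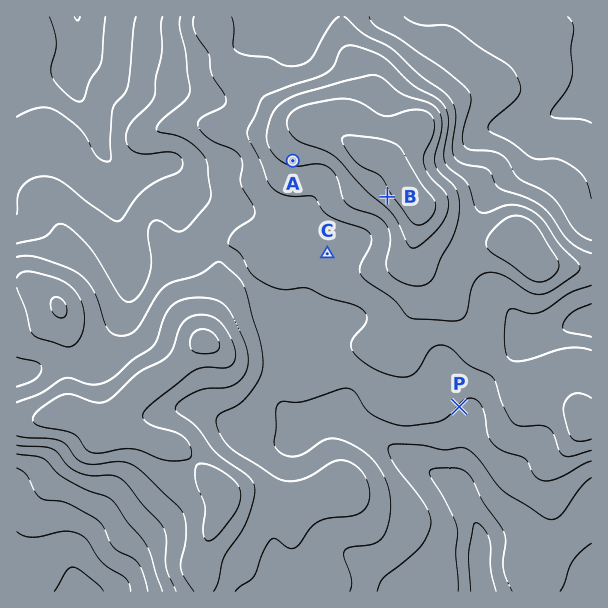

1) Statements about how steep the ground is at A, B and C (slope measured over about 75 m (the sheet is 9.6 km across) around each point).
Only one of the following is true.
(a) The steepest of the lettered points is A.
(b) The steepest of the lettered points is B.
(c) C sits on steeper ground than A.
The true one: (b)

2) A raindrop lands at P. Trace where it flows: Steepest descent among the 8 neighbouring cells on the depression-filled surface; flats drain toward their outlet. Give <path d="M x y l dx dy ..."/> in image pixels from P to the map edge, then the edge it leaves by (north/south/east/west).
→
<path d="M459 407l8 7 0 17-2 1 0 30-3 5 0 3-3 6 0 16 11 21 3 3 3 6 1 8 2 1 0 33 1 2 0 13 2 2 0 7 1 3"/>
exit: south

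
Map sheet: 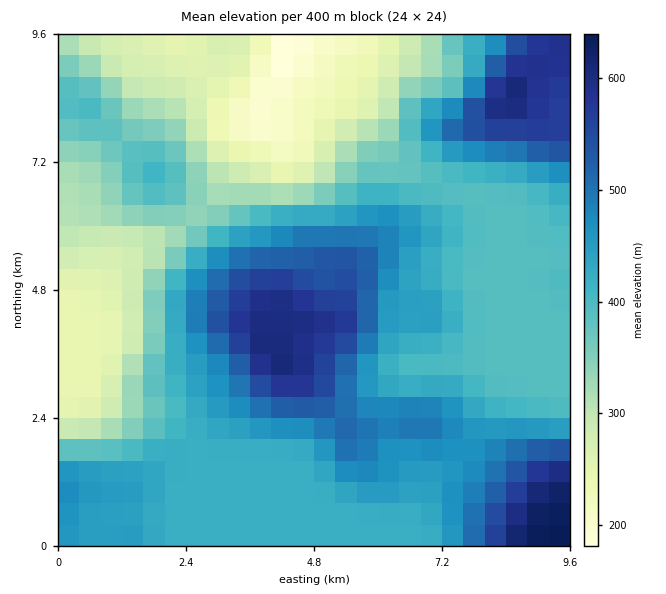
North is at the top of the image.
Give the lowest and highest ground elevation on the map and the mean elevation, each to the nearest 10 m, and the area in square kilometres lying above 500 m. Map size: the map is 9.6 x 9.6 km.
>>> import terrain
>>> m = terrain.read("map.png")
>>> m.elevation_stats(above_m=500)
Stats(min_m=170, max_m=650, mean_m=410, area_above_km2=16.2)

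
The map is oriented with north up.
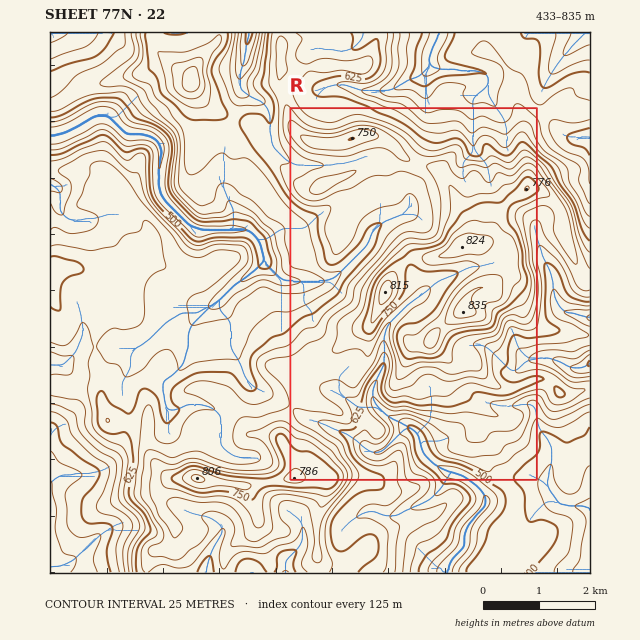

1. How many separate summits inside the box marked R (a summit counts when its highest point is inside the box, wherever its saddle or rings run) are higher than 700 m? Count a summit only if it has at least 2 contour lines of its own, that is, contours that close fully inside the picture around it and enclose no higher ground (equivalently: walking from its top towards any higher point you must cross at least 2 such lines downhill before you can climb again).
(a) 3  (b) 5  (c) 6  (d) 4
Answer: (a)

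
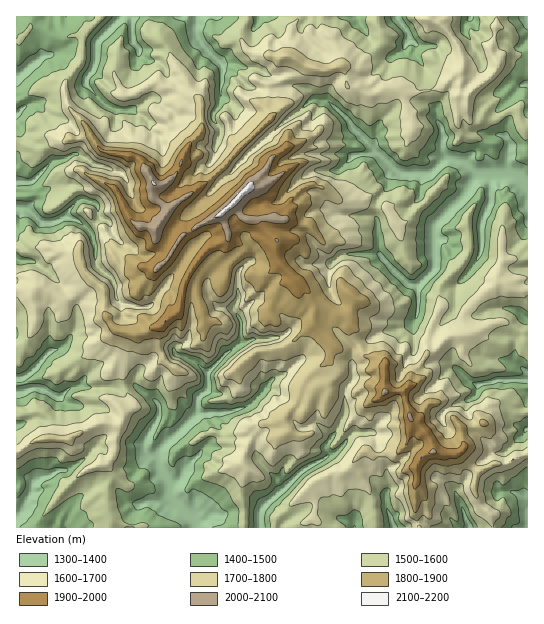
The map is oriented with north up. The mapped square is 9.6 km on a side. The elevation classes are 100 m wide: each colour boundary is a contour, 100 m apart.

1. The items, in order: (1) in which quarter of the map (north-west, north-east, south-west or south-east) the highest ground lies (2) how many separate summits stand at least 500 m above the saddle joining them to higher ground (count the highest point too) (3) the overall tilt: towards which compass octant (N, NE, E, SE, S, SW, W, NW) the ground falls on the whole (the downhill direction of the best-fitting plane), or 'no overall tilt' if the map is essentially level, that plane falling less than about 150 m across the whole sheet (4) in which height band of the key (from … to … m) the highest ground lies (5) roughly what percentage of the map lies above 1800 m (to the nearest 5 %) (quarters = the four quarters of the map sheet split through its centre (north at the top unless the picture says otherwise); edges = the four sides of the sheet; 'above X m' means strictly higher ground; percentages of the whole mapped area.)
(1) The highest point lies in the north-west quarter of the map.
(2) There is 1 summit with 500 m or more of prominence.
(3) On the whole the map has no overall tilt.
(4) The highest point is somewhere between 2100 and 2200 m.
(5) About 15 % of the map lies above 1800 m.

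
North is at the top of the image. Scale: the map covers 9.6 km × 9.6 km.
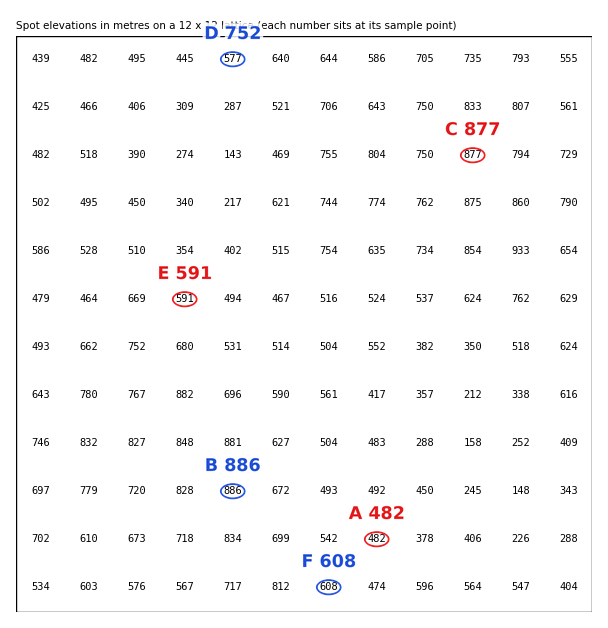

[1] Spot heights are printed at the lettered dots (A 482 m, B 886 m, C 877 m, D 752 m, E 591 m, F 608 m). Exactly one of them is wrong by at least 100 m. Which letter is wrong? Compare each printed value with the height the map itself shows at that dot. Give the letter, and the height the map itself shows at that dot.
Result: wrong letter D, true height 577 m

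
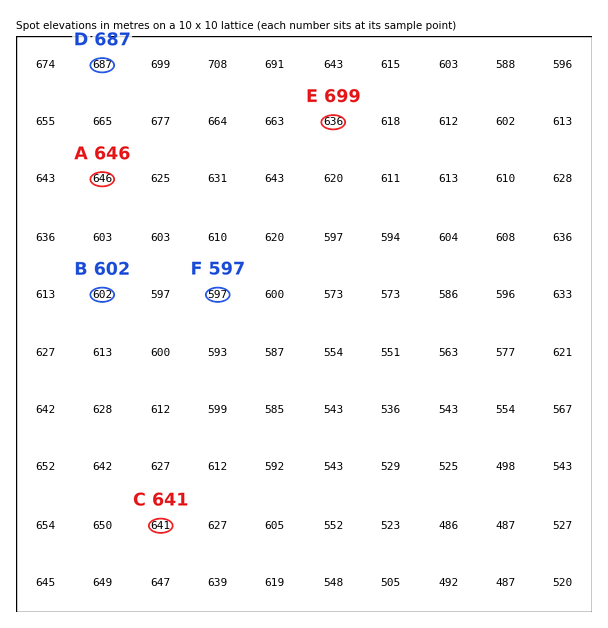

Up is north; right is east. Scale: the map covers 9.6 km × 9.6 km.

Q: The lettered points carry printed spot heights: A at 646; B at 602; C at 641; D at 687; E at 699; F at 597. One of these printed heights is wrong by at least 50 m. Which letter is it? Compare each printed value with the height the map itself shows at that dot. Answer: E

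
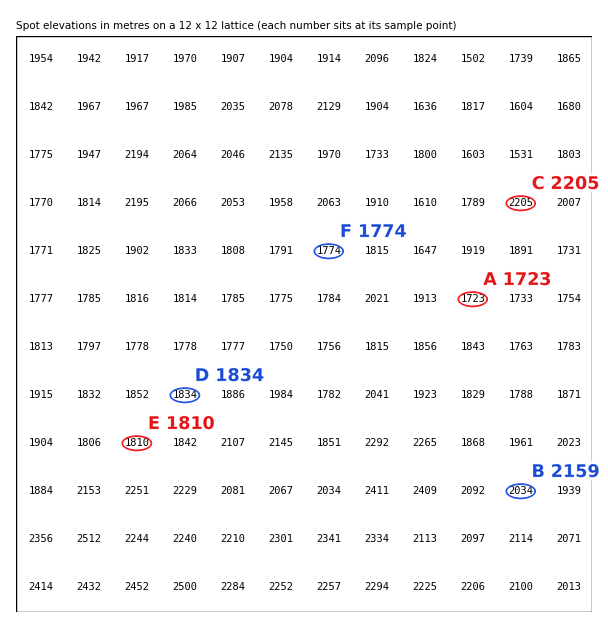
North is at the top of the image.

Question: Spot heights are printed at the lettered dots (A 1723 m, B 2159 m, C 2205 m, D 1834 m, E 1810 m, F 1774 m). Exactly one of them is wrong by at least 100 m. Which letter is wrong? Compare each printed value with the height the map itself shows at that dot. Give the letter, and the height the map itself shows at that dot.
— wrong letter B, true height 2034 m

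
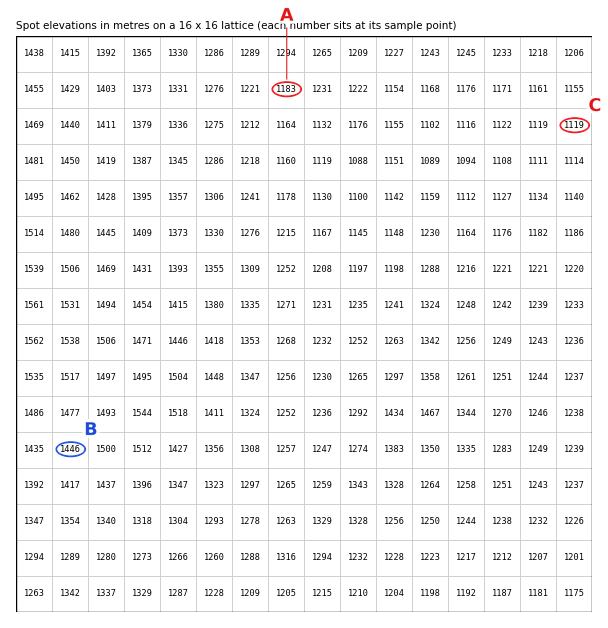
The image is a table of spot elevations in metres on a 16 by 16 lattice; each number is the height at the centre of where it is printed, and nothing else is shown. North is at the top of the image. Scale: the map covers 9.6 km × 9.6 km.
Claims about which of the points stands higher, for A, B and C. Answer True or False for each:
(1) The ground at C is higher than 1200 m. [False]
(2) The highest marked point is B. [True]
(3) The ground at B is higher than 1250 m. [True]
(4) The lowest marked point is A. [False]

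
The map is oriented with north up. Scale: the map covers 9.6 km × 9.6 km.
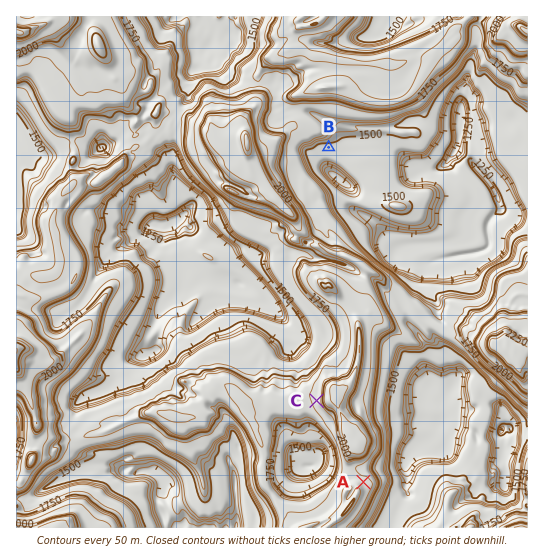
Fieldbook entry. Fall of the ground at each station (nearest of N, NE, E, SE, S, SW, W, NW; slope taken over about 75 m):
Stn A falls NE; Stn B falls S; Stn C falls W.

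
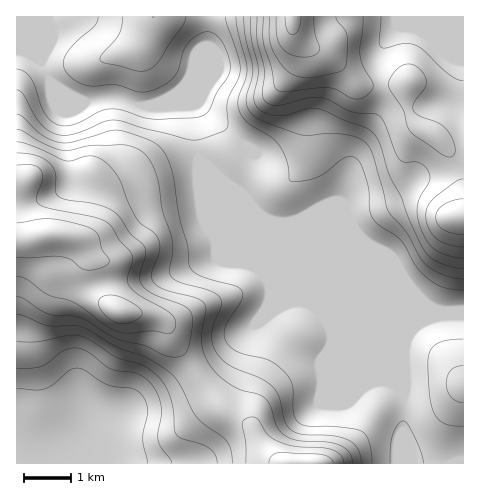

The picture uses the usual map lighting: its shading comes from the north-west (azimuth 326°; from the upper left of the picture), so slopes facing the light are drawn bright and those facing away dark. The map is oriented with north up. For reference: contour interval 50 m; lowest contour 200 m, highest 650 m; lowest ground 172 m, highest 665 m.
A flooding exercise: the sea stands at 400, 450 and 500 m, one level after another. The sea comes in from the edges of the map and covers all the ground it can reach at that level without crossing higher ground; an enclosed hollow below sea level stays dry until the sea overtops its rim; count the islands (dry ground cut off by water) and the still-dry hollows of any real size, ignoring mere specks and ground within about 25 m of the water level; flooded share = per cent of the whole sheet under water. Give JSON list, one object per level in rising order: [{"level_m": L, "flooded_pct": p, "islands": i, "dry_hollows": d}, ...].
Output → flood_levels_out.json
[{"level_m": 400, "flooded_pct": 68, "islands": 0, "dry_hollows": 0}, {"level_m": 450, "flooded_pct": 78, "islands": 0, "dry_hollows": 0}, {"level_m": 500, "flooded_pct": 88, "islands": 0, "dry_hollows": 0}]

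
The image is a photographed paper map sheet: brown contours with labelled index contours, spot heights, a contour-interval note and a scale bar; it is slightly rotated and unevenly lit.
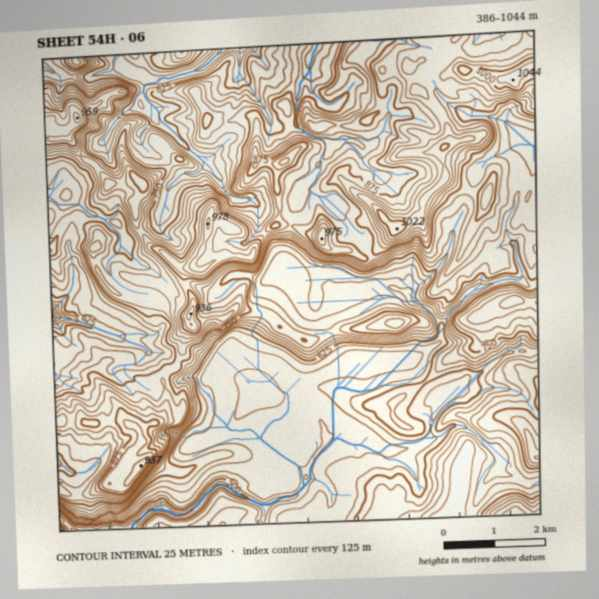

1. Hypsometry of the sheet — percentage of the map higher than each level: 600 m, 82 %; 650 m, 73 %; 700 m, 59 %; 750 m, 45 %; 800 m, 32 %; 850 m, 20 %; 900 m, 10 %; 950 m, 3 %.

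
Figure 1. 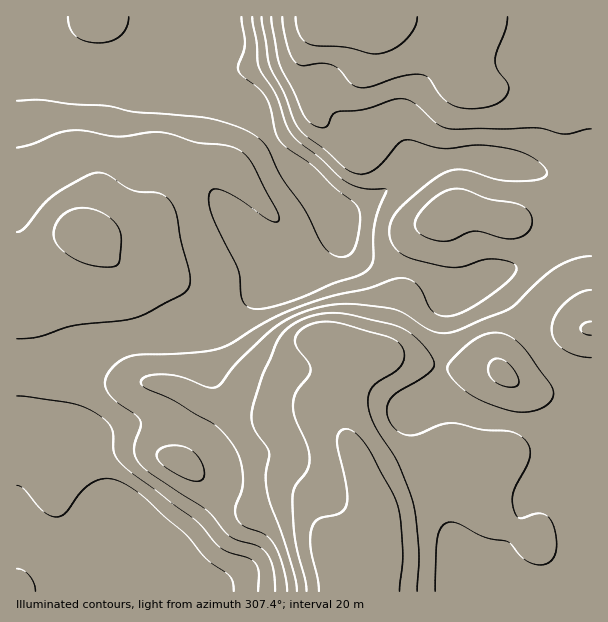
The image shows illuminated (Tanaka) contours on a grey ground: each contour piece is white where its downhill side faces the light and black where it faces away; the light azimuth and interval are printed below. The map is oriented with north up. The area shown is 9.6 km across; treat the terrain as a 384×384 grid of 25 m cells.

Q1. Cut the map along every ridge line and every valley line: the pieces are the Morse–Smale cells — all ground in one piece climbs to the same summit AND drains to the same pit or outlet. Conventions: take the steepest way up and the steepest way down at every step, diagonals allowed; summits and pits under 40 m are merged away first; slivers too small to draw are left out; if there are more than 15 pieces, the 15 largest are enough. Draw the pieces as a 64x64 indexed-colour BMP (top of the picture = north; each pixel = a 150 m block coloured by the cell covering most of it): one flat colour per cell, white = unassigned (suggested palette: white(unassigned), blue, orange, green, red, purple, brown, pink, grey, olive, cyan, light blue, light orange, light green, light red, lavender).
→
<image width="64" height="64" href="data:image/bmp;base64,Qk12CAAAAAAAAHYAAAAoAAAAQAAAAEAAAAABAAQAAAAAAAAIAAATCwAAEwsAABAAAAAAAAAA////ALR3HwAOf/8ALKAsACgn1gC9Z5QAS1aMAMJ34wB/f38AIr28AM++FwDox64AeLv/AIrfmACWmP8A1bDFADMzMzMzMzMzMzMzMzMzMzMzMzERERERERERERERERERMzMzMzMzMzMzMzMzMzMzMzMzMREREREREREREREREREzMzMzMzMzMzMzMzMzMzMzMzMxERERERERERERERERETMzMzMzMzMzMzMzMzMzMzMzMxERERERERERERERERERMzMzMzMzMzMzMzMzMzMzMzMzEREREREREREREREREREzMzMzMzMzMzMzMzMzMzMzMzERERERERERERERERERETMzMzMzMzMzMzMzMzMzMzMzERERERERERERERERERERMzMzMzMzMzMzMzMzMzMzMzMREREREREREREREREREREzMzMzMzMzMzMzMzMzMzMzMRERERERERERERERERERETMzMzMzMzMzMzMzMzMzMzMxERERERERERERERERERERMzMzMzMzMzMzMzMzEREREREREREREREREREREREREREzMzMzMzMzMzMzMxERERERERERERERERERERERERERETMzMzMzMzMzMzMxERERERERERERERERERERERERERERMzMzMzMzMzMzMxEREREREREREREREREREREREREREREzMzMzMzMzMzMxERERERERERERERERERERERERERERETMzMzMzMzMzMzERERERERERERERERERERERERERERERMzMzMzMzMzMzMxEREREREREREREREREREREREREREREzMzMzMzMzMzMzERERERERERERERERERERERERERERETMzMzMzMzMzMzMxERERERERERERERERERERERERERERMzMzMzMzMzMzMzEREREREREREREREREREREREREREREzMzMzMzMzMzMzMRERERERERERERERERERERERERERETMzMzMzMzMzMzMRERERERERERERERERERERERERERERMzMzMzMzMzMzEREREREREREREREREREREREREREREREzMzMzMzMzERERERERERERERERERERERERERERERERETMzMzMzMzERERERERERERERERERERERERERERERERERMzMzMzMzMREREREREREREREREREREREREREREREREREzMzMzMzMxERERERERERERERERERERERERERERERERETMzMzMzMxERERERERERERERERERERERERERERERERERMzMzMzMzEREREREREREREREREREREREREREREREREREzMzMzMzMREREREREREREREREREREREREREREREREREREzMzMzMxERERERERERERERERERERERERERERERERERERETMzMzERERERERERERERERERERERERERERERERERERERETMzMRERERERERERERERERERERERERERERERERERERERMzMxERERERERERERERERERERERERERERERERERERERETMzERERERERERERERERERERERERERERERERERERERERMzMRERERERERERERERERERERERERERERERERERERERETMRERERERERERERERERERERERERERERERERERERERERMRERERERERERERERERERERERERERERERERERERERERMRERERERERERERERERERERERERERERERERERERERERERERERERERERERERERERERERERERERERERERERERERERERERERERERERERERERERERERERERERERERERERERERERERERERERERERERERERERERERERERERERERERERERERERERERERERERERERERERERERERERERERERERERERERERERERERERERERERESIiERERERERERERERERERERERERERERERERERERERESIiIiERERERERERERERERERERERERERERERERERERESIiIiIhERERERERERERESERERERERERERERERERERESIiIiIiIRERERERERESIiIRERERERERERERERERERESIiIiIiIiIhERERESIiIiIhERERERERERERERERERESIiIiIiIiIiIiIiIiIiIiIiERERERERERERERERERESIiIiIiIiIiIiIiIiIiIiIiIRERERERERERERERERESIiIiIiIiIiIiIiIiIiIiIiIhERERERERERERERERERIiIiIiIiIiIiIiIiIiIiIiIiERERERERERERERERERIiIiIiIiIiIiIiIiIiIiIiIiIRERERERERERERERERIiIiIiIiIiIiIiIiIiIiIiIiIhERERERERERERERESIiIiIiIiIiIiIiIiIiIiIiIiIiERERERERERERERIiIiIiIiIiIiIiIiIiIiIiIiIiIiIREREREREREREiIiIiIiIiIiIiIiIiIiIiIiIiIiIiIhERERERERERIiIiIiIiIiIiIiIiIiIiIiIiIiIiIiIiERERERERESIiIiIiIiIiIiIiIiIiIiIiIiIiIiIiIiIRERERERERIiIiIiIiIiIiIiIiIiIiIiIiIiIiIiIiIhEREREREREiIiIiIiIiIiIiIiIiIiIiIiIiIiIiIiIiERERERERERIiIiIiIiIiIiIiIiIiIiIiIiIiIiIiIiIREREREREREiIiIiIiIiIiIiIiIiIiIiIiIiIiIiIiIhERERERERESIiIiIiIiIiIiIiIiIiIiIiIiIiIiIiIi"/>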